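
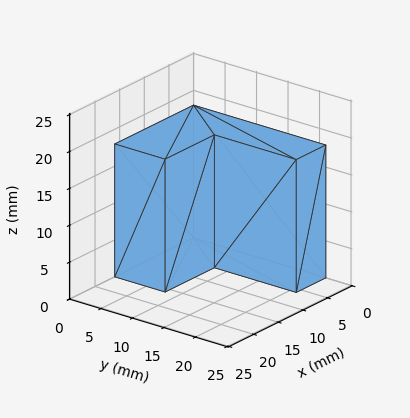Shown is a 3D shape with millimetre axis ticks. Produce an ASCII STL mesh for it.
Reading the render: the shape is an L-shaped prism: outer 16 × 21 mm, arm thicknesses ≈ 8 mm (horizontal) and 6 mm (vertical), extruded 18 mm in z (dimensions read to the nearest mm from the axis ticks). For the STL, each face is triangulated and given an outward normal.

solid part
  facet normal 0.0000 0.0000 -1.0000
    outer loop
      vertex 16.000 8.000 0.000
      vertex 16.000 0.000 0.000
      vertex 0.000 0.000 0.000
    endloop
  endfacet
  facet normal 0.0000 0.0000 -1.0000
    outer loop
      vertex 6.000 8.000 0.000
      vertex 16.000 8.000 0.000
      vertex 0.000 0.000 0.000
    endloop
  endfacet
  facet normal 0.0000 0.0000 -1.0000
    outer loop
      vertex 6.000 21.000 0.000
      vertex 6.000 8.000 0.000
      vertex 0.000 0.000 0.000
    endloop
  endfacet
  facet normal 0.0000 0.0000 -1.0000
    outer loop
      vertex 0.000 21.000 0.000
      vertex 6.000 21.000 0.000
      vertex 0.000 0.000 0.000
    endloop
  endfacet
  facet normal 0.0000 0.0000 1.0000
    outer loop
      vertex 0.000 0.000 18.000
      vertex 16.000 0.000 18.000
      vertex 16.000 8.000 18.000
    endloop
  endfacet
  facet normal 0.0000 0.0000 1.0000
    outer loop
      vertex 0.000 0.000 18.000
      vertex 16.000 8.000 18.000
      vertex 6.000 8.000 18.000
    endloop
  endfacet
  facet normal 0.0000 0.0000 1.0000
    outer loop
      vertex 0.000 0.000 18.000
      vertex 6.000 8.000 18.000
      vertex 6.000 21.000 18.000
    endloop
  endfacet
  facet normal 0.0000 0.0000 1.0000
    outer loop
      vertex 0.000 0.000 18.000
      vertex 6.000 21.000 18.000
      vertex 0.000 21.000 18.000
    endloop
  endfacet
  facet normal 0.0000 -1.0000 0.0000
    outer loop
      vertex 0.000 0.000 0.000
      vertex 16.000 0.000 0.000
      vertex 16.000 0.000 18.000
    endloop
  endfacet
  facet normal 0.0000 -1.0000 0.0000
    outer loop
      vertex 0.000 0.000 0.000
      vertex 16.000 0.000 18.000
      vertex 0.000 0.000 18.000
    endloop
  endfacet
  facet normal 1.0000 0.0000 0.0000
    outer loop
      vertex 16.000 0.000 0.000
      vertex 16.000 8.000 0.000
      vertex 16.000 8.000 18.000
    endloop
  endfacet
  facet normal 1.0000 0.0000 0.0000
    outer loop
      vertex 16.000 0.000 0.000
      vertex 16.000 8.000 18.000
      vertex 16.000 0.000 18.000
    endloop
  endfacet
  facet normal 0.0000 1.0000 0.0000
    outer loop
      vertex 16.000 8.000 0.000
      vertex 6.000 8.000 0.000
      vertex 6.000 8.000 18.000
    endloop
  endfacet
  facet normal 0.0000 1.0000 0.0000
    outer loop
      vertex 16.000 8.000 0.000
      vertex 6.000 8.000 18.000
      vertex 16.000 8.000 18.000
    endloop
  endfacet
  facet normal 1.0000 0.0000 0.0000
    outer loop
      vertex 6.000 8.000 0.000
      vertex 6.000 21.000 0.000
      vertex 6.000 21.000 18.000
    endloop
  endfacet
  facet normal 1.0000 0.0000 0.0000
    outer loop
      vertex 6.000 8.000 0.000
      vertex 6.000 21.000 18.000
      vertex 6.000 8.000 18.000
    endloop
  endfacet
  facet normal 0.0000 1.0000 0.0000
    outer loop
      vertex 6.000 21.000 0.000
      vertex 0.000 21.000 0.000
      vertex 0.000 21.000 18.000
    endloop
  endfacet
  facet normal 0.0000 1.0000 0.0000
    outer loop
      vertex 6.000 21.000 0.000
      vertex 0.000 21.000 18.000
      vertex 6.000 21.000 18.000
    endloop
  endfacet
  facet normal -1.0000 0.0000 0.0000
    outer loop
      vertex 0.000 21.000 0.000
      vertex 0.000 0.000 0.000
      vertex 0.000 0.000 18.000
    endloop
  endfacet
  facet normal -1.0000 0.0000 0.0000
    outer loop
      vertex 0.000 21.000 0.000
      vertex 0.000 0.000 18.000
      vertex 0.000 21.000 18.000
    endloop
  endfacet
endsolid part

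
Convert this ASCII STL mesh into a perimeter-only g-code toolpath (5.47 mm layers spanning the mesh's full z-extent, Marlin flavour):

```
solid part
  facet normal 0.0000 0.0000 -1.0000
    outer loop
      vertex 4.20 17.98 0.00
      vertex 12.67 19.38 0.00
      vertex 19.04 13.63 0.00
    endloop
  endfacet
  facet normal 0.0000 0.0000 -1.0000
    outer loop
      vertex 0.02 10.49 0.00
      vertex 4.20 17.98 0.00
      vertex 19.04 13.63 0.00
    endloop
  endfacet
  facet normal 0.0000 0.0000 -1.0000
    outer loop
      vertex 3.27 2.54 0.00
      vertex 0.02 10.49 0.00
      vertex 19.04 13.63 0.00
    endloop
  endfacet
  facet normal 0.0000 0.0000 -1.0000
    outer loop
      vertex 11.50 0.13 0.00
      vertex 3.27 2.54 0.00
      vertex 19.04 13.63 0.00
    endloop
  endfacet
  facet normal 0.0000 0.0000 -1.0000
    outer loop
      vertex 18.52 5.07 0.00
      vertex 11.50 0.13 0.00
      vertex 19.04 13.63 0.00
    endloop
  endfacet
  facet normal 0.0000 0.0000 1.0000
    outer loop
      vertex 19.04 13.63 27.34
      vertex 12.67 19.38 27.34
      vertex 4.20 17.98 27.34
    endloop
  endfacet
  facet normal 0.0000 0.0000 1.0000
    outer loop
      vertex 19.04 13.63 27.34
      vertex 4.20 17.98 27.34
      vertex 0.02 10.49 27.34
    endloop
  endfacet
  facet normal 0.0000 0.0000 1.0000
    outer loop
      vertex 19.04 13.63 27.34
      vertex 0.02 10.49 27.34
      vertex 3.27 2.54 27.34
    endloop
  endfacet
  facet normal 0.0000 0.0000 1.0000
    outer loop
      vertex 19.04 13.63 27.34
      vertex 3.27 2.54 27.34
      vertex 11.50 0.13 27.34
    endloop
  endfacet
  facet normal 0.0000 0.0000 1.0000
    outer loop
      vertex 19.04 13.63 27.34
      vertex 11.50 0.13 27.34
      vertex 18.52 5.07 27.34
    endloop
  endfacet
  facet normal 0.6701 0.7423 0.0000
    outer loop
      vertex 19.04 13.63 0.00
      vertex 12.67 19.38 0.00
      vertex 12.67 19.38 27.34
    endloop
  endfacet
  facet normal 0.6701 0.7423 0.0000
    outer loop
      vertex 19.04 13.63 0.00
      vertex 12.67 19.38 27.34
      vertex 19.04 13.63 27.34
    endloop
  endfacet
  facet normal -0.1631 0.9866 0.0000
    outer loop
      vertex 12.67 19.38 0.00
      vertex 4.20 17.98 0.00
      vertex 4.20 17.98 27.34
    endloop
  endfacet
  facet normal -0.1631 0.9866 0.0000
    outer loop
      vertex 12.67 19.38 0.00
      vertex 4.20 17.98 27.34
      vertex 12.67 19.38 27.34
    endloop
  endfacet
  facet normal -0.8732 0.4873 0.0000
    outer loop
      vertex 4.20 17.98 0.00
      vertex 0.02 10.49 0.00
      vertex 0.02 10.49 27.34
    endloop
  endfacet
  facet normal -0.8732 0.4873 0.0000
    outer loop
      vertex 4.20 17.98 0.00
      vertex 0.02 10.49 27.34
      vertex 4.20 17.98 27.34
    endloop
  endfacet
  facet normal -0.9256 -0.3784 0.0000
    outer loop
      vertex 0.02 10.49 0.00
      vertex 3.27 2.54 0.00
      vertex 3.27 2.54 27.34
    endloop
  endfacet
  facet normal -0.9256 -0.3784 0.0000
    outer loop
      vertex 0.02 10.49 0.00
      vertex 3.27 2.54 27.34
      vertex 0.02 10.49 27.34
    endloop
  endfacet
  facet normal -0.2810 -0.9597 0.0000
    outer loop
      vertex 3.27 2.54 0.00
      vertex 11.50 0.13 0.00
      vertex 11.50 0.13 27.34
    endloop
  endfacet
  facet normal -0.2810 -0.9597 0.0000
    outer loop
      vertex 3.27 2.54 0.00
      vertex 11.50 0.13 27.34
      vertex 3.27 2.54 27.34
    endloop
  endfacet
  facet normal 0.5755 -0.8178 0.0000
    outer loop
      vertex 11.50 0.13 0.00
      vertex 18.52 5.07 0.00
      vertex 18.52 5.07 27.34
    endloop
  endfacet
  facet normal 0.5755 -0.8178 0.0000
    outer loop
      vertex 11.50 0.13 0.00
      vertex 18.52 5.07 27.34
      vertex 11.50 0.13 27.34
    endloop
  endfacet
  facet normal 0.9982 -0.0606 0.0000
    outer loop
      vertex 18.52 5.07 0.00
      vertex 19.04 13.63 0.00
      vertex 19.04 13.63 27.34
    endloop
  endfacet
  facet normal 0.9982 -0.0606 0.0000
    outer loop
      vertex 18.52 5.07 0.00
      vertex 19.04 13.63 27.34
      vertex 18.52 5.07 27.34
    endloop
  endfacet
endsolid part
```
; perimeter-only toolpath
G21 ; units = mm
G90 ; absolute positioning
G28 ; home
; layer 1
G0 Z5.47
G0 X19.04 Y13.63
G1 X12.67 Y19.38
G1 X4.20 Y17.98
G1 X0.02 Y10.49
G1 X3.27 Y2.54
G1 X11.50 Y0.13
G1 X18.52 Y5.07
G1 X19.04 Y13.63
; layer 2
G0 Z10.94
G0 X19.04 Y13.63
G1 X12.67 Y19.38
G1 X4.20 Y17.98
G1 X0.02 Y10.49
G1 X3.27 Y2.54
G1 X11.50 Y0.13
G1 X18.52 Y5.07
G1 X19.04 Y13.63
; layer 3
G0 Z16.40
G0 X19.04 Y13.63
G1 X12.67 Y19.38
G1 X4.20 Y17.98
G1 X0.02 Y10.49
G1 X3.27 Y2.54
G1 X11.50 Y0.13
G1 X18.52 Y5.07
G1 X19.04 Y13.63
; layer 4
G0 Z21.87
G0 X19.04 Y13.63
G1 X12.67 Y19.38
G1 X4.20 Y17.98
G1 X0.02 Y10.49
G1 X3.27 Y2.54
G1 X11.50 Y0.13
G1 X18.52 Y5.07
G1 X19.04 Y13.63
; layer 5
G0 Z27.34
G0 X19.04 Y13.63
G1 X12.67 Y19.38
G1 X4.20 Y17.98
G1 X0.02 Y10.49
G1 X3.27 Y2.54
G1 X11.50 Y0.13
G1 X18.52 Y5.07
G1 X19.04 Y13.63
M2 ; end

The solid is a regular 7-sided prism (a cylinder approximated with 7 flat sides), circumscribed radius ≈ 9.89 mm, height ≈ 27.3 mm. Slicing at Δz = 5.47 mm — 5 equal slices spanning the solid's height, so layer i sits at z = i·h/5 — gives 5 non-empty perimeters. Each is a 7-segment closed polygon; G0 lifts to the layer z and rapids to the start vertex, then G1 traces the edges.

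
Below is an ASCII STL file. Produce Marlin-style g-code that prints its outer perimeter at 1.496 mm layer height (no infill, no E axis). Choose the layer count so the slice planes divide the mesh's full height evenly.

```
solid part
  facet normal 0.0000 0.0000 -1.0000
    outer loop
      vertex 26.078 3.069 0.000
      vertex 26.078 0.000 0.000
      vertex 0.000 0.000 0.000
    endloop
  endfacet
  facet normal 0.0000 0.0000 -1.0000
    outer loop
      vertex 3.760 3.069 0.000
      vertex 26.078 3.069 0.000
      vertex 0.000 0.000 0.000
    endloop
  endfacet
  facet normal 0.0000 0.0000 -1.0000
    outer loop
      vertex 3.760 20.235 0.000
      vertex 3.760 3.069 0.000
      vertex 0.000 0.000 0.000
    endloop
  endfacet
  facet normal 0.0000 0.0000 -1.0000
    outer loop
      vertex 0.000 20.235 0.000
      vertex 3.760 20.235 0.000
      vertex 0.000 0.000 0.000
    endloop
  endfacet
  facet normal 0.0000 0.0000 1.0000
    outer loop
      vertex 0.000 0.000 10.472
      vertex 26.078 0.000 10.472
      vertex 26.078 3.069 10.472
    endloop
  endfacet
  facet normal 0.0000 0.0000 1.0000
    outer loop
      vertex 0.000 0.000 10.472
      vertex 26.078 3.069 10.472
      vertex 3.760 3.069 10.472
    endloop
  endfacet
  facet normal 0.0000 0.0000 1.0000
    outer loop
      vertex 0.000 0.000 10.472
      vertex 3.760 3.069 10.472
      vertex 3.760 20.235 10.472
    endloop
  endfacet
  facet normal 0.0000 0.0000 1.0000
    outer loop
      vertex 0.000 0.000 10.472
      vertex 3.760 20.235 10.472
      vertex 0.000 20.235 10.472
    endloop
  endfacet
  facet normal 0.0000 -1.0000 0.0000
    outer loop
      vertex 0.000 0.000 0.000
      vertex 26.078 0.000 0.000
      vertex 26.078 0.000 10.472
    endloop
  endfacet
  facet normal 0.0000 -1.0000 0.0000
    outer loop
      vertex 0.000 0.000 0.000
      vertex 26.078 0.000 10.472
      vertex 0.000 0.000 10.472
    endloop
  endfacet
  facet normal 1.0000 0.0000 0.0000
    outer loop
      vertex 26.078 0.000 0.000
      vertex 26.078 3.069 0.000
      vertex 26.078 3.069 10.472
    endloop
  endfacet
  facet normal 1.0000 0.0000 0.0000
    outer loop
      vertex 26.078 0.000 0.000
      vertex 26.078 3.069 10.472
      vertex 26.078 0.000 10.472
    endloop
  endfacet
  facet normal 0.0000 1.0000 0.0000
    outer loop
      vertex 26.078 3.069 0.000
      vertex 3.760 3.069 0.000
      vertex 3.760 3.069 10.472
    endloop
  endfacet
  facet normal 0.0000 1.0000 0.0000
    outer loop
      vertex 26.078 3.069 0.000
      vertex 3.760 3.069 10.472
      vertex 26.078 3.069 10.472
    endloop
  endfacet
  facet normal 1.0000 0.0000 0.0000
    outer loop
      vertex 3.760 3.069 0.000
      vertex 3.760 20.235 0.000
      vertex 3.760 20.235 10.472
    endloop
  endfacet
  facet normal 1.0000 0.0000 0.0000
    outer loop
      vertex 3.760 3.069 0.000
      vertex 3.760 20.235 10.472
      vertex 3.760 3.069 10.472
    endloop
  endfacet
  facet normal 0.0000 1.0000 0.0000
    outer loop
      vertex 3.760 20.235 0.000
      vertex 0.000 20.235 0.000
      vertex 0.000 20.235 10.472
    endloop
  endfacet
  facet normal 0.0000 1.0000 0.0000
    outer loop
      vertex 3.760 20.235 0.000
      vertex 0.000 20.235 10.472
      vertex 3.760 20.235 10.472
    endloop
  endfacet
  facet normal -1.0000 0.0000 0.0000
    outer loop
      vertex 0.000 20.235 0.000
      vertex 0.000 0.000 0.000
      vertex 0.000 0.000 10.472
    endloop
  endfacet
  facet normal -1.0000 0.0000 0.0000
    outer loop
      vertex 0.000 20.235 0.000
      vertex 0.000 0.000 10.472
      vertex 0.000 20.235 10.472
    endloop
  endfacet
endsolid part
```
; perimeter-only toolpath
G21 ; units = mm
G90 ; absolute positioning
G28 ; home
; layer 1
G0 Z1.496
G0 X0.000 Y0.000
G1 X26.078 Y0.000
G1 X26.078 Y3.069
G1 X3.760 Y3.069
G1 X3.760 Y20.235
G1 X0.000 Y20.235
G1 X0.000 Y0.000
; layer 2
G0 Z2.992
G0 X0.000 Y0.000
G1 X26.078 Y0.000
G1 X26.078 Y3.069
G1 X3.760 Y3.069
G1 X3.760 Y20.235
G1 X0.000 Y20.235
G1 X0.000 Y0.000
; layer 3
G0 Z4.488
G0 X0.000 Y0.000
G1 X26.078 Y0.000
G1 X26.078 Y3.069
G1 X3.760 Y3.069
G1 X3.760 Y20.235
G1 X0.000 Y20.235
G1 X0.000 Y0.000
; layer 4
G0 Z5.984
G0 X0.000 Y0.000
G1 X26.078 Y0.000
G1 X26.078 Y3.069
G1 X3.760 Y3.069
G1 X3.760 Y20.235
G1 X0.000 Y20.235
G1 X0.000 Y0.000
; layer 5
G0 Z7.480
G0 X0.000 Y0.000
G1 X26.078 Y0.000
G1 X26.078 Y3.069
G1 X3.760 Y3.069
G1 X3.760 Y20.235
G1 X0.000 Y20.235
G1 X0.000 Y0.000
; layer 6
G0 Z8.976
G0 X0.000 Y0.000
G1 X26.078 Y0.000
G1 X26.078 Y3.069
G1 X3.760 Y3.069
G1 X3.760 Y20.235
G1 X0.000 Y20.235
G1 X0.000 Y0.000
; layer 7
G0 Z10.472
G0 X0.000 Y0.000
G1 X26.078 Y0.000
G1 X26.078 Y3.069
G1 X3.760 Y3.069
G1 X3.760 Y20.235
G1 X0.000 Y20.235
G1 X0.000 Y0.000
M2 ; end

The solid is an L-shaped prism: outer 26.1 × 20.2 mm, arm thicknesses ≈ 3.07 mm (horizontal) and 3.76 mm (vertical), extruded 10.5 mm in z. Slicing at Δz = 1.496 mm — 7 equal slices spanning the solid's height, so layer i sits at z = i·h/7 — gives 7 non-empty perimeters. Each is a 6-segment closed polygon; G0 lifts to the layer z and rapids to the start vertex, then G1 traces the edges.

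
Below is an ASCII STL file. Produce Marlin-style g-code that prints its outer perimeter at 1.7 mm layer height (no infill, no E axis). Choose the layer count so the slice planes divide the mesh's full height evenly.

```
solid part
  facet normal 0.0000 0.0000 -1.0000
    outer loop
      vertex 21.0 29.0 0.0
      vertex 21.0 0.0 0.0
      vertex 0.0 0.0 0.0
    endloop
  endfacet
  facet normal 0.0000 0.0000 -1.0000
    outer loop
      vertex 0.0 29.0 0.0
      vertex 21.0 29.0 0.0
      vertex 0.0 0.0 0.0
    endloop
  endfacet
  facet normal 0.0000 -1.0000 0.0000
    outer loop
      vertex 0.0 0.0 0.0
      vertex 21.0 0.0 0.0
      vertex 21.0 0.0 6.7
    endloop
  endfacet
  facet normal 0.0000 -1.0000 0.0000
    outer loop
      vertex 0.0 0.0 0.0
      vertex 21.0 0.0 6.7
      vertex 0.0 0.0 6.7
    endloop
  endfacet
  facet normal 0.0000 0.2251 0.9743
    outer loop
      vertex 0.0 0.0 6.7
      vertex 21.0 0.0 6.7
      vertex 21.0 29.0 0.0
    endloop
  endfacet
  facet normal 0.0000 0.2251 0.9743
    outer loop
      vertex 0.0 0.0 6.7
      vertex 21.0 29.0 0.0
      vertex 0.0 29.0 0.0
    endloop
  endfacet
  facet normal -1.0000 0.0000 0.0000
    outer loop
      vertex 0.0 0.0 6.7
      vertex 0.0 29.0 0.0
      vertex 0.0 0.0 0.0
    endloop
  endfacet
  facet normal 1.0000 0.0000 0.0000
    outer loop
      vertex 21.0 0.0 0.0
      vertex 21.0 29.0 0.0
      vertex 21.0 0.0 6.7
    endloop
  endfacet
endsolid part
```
; perimeter-only toolpath
G21 ; units = mm
G90 ; absolute positioning
G28 ; home
; layer 1
G0 Z1.7
G0 X0.0 Y0.0
G1 X21.0 Y0.0
G1 X21.0 Y21.8
G1 X0.0 Y21.8
G1 X0.0 Y0.0
; layer 2
G0 Z3.4
G0 X0.0 Y0.0
G1 X21.0 Y0.0
G1 X21.0 Y14.5
G1 X0.0 Y14.5
G1 X0.0 Y0.0
; layer 3
G0 Z5.0
G0 X0.0 Y0.0
G1 X21.0 Y0.0
G1 X21.0 Y7.2
G1 X0.0 Y7.2
G1 X0.0 Y0.0
M2 ; end

The solid is a wedge (ramp): 21 × 29 mm base, rising to 6.7 mm along the y=0 edge and sloping linearly to z=0 at y=29. Slicing at Δz = 1.7 mm — 4 equal slices spanning the solid's height, so layer i sits at z = i·h/4 — gives 3 non-empty perimeters. Each is a 4-segment closed polygon; G0 lifts to the layer z and rapids to the start vertex, then G1 traces the edges. The cross-section shrinks linearly with z (the slice at the apex is degenerate and omitted).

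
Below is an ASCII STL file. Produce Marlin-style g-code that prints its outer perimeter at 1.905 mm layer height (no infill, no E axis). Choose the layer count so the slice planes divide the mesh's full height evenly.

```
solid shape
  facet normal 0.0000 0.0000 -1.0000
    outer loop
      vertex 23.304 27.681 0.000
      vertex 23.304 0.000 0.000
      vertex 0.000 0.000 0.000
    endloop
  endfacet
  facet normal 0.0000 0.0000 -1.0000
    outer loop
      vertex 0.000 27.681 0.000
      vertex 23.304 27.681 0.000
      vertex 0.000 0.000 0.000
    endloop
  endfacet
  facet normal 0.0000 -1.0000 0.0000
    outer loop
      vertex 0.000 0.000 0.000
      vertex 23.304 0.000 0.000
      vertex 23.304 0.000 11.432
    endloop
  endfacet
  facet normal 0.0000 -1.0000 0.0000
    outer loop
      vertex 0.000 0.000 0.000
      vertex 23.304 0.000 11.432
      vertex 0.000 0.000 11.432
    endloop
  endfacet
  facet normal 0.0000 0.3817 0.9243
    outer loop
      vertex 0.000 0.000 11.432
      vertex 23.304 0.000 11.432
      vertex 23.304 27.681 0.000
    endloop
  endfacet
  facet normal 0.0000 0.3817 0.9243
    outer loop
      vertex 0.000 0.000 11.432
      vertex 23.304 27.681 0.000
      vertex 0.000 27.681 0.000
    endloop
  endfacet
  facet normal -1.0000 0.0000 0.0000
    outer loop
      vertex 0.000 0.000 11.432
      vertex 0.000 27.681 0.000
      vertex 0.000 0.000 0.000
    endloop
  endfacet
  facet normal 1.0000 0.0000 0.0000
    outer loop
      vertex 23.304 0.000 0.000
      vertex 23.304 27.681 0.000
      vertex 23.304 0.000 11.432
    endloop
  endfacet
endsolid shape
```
; perimeter-only toolpath
G21 ; units = mm
G90 ; absolute positioning
G28 ; home
; layer 1
G0 Z1.905
G0 X0.000 Y0.000
G1 X23.304 Y0.000
G1 X23.304 Y23.068
G1 X0.000 Y23.068
G1 X0.000 Y0.000
; layer 2
G0 Z3.811
G0 X0.000 Y0.000
G1 X23.304 Y0.000
G1 X23.304 Y18.454
G1 X0.000 Y18.454
G1 X0.000 Y0.000
; layer 3
G0 Z5.716
G0 X0.000 Y0.000
G1 X23.304 Y0.000
G1 X23.304 Y13.841
G1 X0.000 Y13.841
G1 X0.000 Y0.000
; layer 4
G0 Z7.621
G0 X0.000 Y0.000
G1 X23.304 Y0.000
G1 X23.304 Y9.227
G1 X0.000 Y9.227
G1 X0.000 Y0.000
; layer 5
G0 Z9.527
G0 X0.000 Y0.000
G1 X23.304 Y0.000
G1 X23.304 Y4.613
G1 X0.000 Y4.613
G1 X0.000 Y0.000
M2 ; end

The solid is a wedge (ramp): 23.3 × 27.7 mm base, rising to 11.4 mm along the y=0 edge and sloping linearly to z=0 at y=27.7. Slicing at Δz = 1.905 mm — 6 equal slices spanning the solid's height, so layer i sits at z = i·h/6 — gives 5 non-empty perimeters. Each is a 4-segment closed polygon; G0 lifts to the layer z and rapids to the start vertex, then G1 traces the edges. The cross-section shrinks linearly with z (the slice at the apex is degenerate and omitted).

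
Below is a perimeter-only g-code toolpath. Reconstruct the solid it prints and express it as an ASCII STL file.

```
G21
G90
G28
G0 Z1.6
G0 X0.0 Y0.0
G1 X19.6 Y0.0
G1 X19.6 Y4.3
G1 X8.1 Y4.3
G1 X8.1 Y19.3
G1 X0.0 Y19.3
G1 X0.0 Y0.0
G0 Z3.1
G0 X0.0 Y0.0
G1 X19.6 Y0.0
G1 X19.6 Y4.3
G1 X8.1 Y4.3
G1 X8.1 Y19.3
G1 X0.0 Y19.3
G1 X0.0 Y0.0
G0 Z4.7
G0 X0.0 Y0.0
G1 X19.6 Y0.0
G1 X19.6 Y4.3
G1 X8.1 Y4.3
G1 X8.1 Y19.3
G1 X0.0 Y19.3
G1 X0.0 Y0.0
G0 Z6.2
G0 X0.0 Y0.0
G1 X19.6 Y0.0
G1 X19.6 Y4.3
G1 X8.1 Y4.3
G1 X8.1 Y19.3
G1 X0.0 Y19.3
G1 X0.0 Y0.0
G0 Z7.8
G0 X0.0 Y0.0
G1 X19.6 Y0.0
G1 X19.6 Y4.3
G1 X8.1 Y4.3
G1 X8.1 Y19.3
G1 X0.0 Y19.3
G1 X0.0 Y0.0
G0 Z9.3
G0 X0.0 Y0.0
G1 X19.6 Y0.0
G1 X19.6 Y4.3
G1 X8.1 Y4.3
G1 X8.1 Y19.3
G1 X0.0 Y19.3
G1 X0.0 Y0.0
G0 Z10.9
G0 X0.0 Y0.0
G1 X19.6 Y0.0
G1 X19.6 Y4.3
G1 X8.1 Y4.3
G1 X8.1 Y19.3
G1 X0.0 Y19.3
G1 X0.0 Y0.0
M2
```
solid part
  facet normal 0.0000 0.0000 -1.0000
    outer loop
      vertex 19.6 4.3 0.0
      vertex 19.6 0.0 0.0
      vertex 0.0 0.0 0.0
    endloop
  endfacet
  facet normal 0.0000 0.0000 -1.0000
    outer loop
      vertex 8.1 4.3 0.0
      vertex 19.6 4.3 0.0
      vertex 0.0 0.0 0.0
    endloop
  endfacet
  facet normal 0.0000 0.0000 -1.0000
    outer loop
      vertex 8.1 19.3 0.0
      vertex 8.1 4.3 0.0
      vertex 0.0 0.0 0.0
    endloop
  endfacet
  facet normal 0.0000 0.0000 -1.0000
    outer loop
      vertex 0.0 19.3 0.0
      vertex 8.1 19.3 0.0
      vertex 0.0 0.0 0.0
    endloop
  endfacet
  facet normal 0.0000 0.0000 1.0000
    outer loop
      vertex 0.0 0.0 10.9
      vertex 19.6 0.0 10.9
      vertex 19.6 4.3 10.9
    endloop
  endfacet
  facet normal 0.0000 0.0000 1.0000
    outer loop
      vertex 0.0 0.0 10.9
      vertex 19.6 4.3 10.9
      vertex 8.1 4.3 10.9
    endloop
  endfacet
  facet normal 0.0000 0.0000 1.0000
    outer loop
      vertex 0.0 0.0 10.9
      vertex 8.1 4.3 10.9
      vertex 8.1 19.3 10.9
    endloop
  endfacet
  facet normal 0.0000 0.0000 1.0000
    outer loop
      vertex 0.0 0.0 10.9
      vertex 8.1 19.3 10.9
      vertex 0.0 19.3 10.9
    endloop
  endfacet
  facet normal 0.0000 -1.0000 0.0000
    outer loop
      vertex 0.0 0.0 0.0
      vertex 19.6 0.0 0.0
      vertex 19.6 0.0 10.9
    endloop
  endfacet
  facet normal 0.0000 -1.0000 0.0000
    outer loop
      vertex 0.0 0.0 0.0
      vertex 19.6 0.0 10.9
      vertex 0.0 0.0 10.9
    endloop
  endfacet
  facet normal 1.0000 0.0000 0.0000
    outer loop
      vertex 19.6 0.0 0.0
      vertex 19.6 4.3 0.0
      vertex 19.6 4.3 10.9
    endloop
  endfacet
  facet normal 1.0000 0.0000 0.0000
    outer loop
      vertex 19.6 0.0 0.0
      vertex 19.6 4.3 10.9
      vertex 19.6 0.0 10.9
    endloop
  endfacet
  facet normal 0.0000 1.0000 0.0000
    outer loop
      vertex 19.6 4.3 0.0
      vertex 8.1 4.3 0.0
      vertex 8.1 4.3 10.9
    endloop
  endfacet
  facet normal 0.0000 1.0000 0.0000
    outer loop
      vertex 19.6 4.3 0.0
      vertex 8.1 4.3 10.9
      vertex 19.6 4.3 10.9
    endloop
  endfacet
  facet normal 1.0000 0.0000 0.0000
    outer loop
      vertex 8.1 4.3 0.0
      vertex 8.1 19.3 0.0
      vertex 8.1 19.3 10.9
    endloop
  endfacet
  facet normal 1.0000 0.0000 0.0000
    outer loop
      vertex 8.1 4.3 0.0
      vertex 8.1 19.3 10.9
      vertex 8.1 4.3 10.9
    endloop
  endfacet
  facet normal 0.0000 1.0000 0.0000
    outer loop
      vertex 8.1 19.3 0.0
      vertex 0.0 19.3 0.0
      vertex 0.0 19.3 10.9
    endloop
  endfacet
  facet normal 0.0000 1.0000 0.0000
    outer loop
      vertex 8.1 19.3 0.0
      vertex 0.0 19.3 10.9
      vertex 8.1 19.3 10.9
    endloop
  endfacet
  facet normal -1.0000 0.0000 0.0000
    outer loop
      vertex 0.0 19.3 0.0
      vertex 0.0 0.0 0.0
      vertex 0.0 0.0 10.9
    endloop
  endfacet
  facet normal -1.0000 0.0000 0.0000
    outer loop
      vertex 0.0 19.3 0.0
      vertex 0.0 0.0 10.9
      vertex 0.0 19.3 10.9
    endloop
  endfacet
endsolid part

The G0 Z moves step by Δz≈1.6 mm. Every layer's G1 loop is the same polygon, so the solid is a straight extrusion of it from z=0 to z≈10.9. Closing with flat bottom and top caps and triangulating gives 20 facets — an L-shaped prism: outer 19.6 × 19.3 mm, arm thicknesses ≈ 4.3 mm (horizontal) and 8.1 mm (vertical), extruded 10.9 mm in z.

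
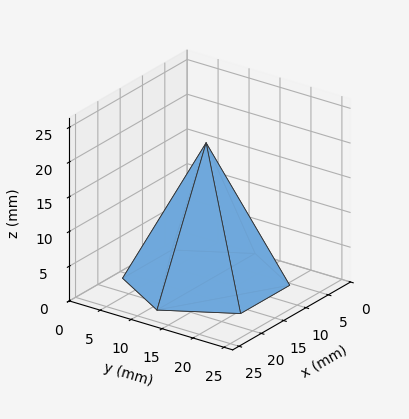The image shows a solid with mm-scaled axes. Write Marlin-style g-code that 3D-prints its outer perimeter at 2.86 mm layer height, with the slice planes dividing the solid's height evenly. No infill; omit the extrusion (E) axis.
Reading the render: the shape is a regular 6-sided pyramid, base circumscribed radius ≈ 11 mm, apex at z ≈ 20 mm (dimensions read to the nearest mm from the axis ticks). For the g-code, the solid's height is divided into equal slices at the stated Δz and each level perimeter traced with G1 moves after a G0 lift.

; perimeter-only toolpath
G21 ; units = mm
G90 ; absolute positioning
G28 ; home
; layer 1
G0 Z2.86
G0 X20.43 Y11.00
G1 X15.71 Y19.17
G1 X6.29 Y19.17
G1 X1.57 Y11.00
G1 X6.29 Y2.83
G1 X15.71 Y2.83
G1 X20.43 Y11.00
; layer 2
G0 Z5.71
G0 X18.86 Y11.00
G1 X14.93 Y17.81
G1 X7.07 Y17.81
G1 X3.14 Y11.00
G1 X7.07 Y4.19
G1 X14.93 Y4.19
G1 X18.86 Y11.00
; layer 3
G0 Z8.57
G0 X17.29 Y11.00
G1 X14.14 Y16.45
G1 X7.86 Y16.45
G1 X4.71 Y11.00
G1 X7.86 Y5.55
G1 X14.14 Y5.55
G1 X17.29 Y11.00
; layer 4
G0 Z11.43
G0 X15.71 Y11.00
G1 X13.36 Y15.08
G1 X8.64 Y15.08
G1 X6.29 Y11.00
G1 X8.64 Y6.92
G1 X13.36 Y6.92
G1 X15.71 Y11.00
; layer 5
G0 Z14.29
G0 X14.14 Y11.00
G1 X12.57 Y13.72
G1 X9.43 Y13.72
G1 X7.86 Y11.00
G1 X9.43 Y8.28
G1 X12.57 Y8.28
G1 X14.14 Y11.00
; layer 6
G0 Z17.14
G0 X12.57 Y11.00
G1 X11.79 Y12.36
G1 X10.21 Y12.36
G1 X9.43 Y11.00
G1 X10.21 Y9.64
G1 X11.79 Y9.64
G1 X12.57 Y11.00
M2 ; end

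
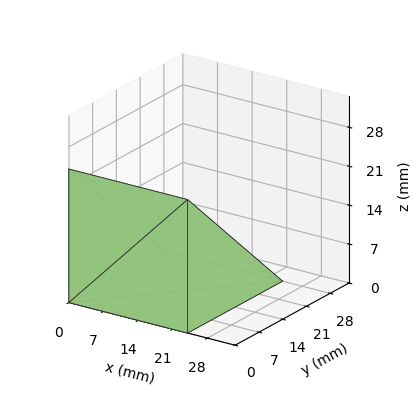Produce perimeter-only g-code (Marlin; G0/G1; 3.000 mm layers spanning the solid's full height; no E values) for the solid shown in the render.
Reading the render: the shape is a wedge (ramp): 24 × 28 mm base, rising to 24 mm along the y=0 edge and sloping linearly to z=0 at y=28 (dimensions read to the nearest mm from the axis ticks). For the g-code, the solid's height is divided into equal slices at the stated Δz and each level perimeter traced with G1 moves after a G0 lift.

; perimeter-only toolpath
G21 ; units = mm
G90 ; absolute positioning
G28 ; home
; layer 1
G0 Z3.000
G0 X0.000 Y0.000
G1 X24.000 Y0.000
G1 X24.000 Y24.500
G1 X0.000 Y24.500
G1 X0.000 Y0.000
; layer 2
G0 Z6.000
G0 X0.000 Y0.000
G1 X24.000 Y0.000
G1 X24.000 Y21.000
G1 X0.000 Y21.000
G1 X0.000 Y0.000
; layer 3
G0 Z9.000
G0 X0.000 Y0.000
G1 X24.000 Y0.000
G1 X24.000 Y17.500
G1 X0.000 Y17.500
G1 X0.000 Y0.000
; layer 4
G0 Z12.000
G0 X0.000 Y0.000
G1 X24.000 Y0.000
G1 X24.000 Y14.000
G1 X0.000 Y14.000
G1 X0.000 Y0.000
; layer 5
G0 Z15.000
G0 X0.000 Y0.000
G1 X24.000 Y0.000
G1 X24.000 Y10.500
G1 X0.000 Y10.500
G1 X0.000 Y0.000
; layer 6
G0 Z18.000
G0 X0.000 Y0.000
G1 X24.000 Y0.000
G1 X24.000 Y7.000
G1 X0.000 Y7.000
G1 X0.000 Y0.000
; layer 7
G0 Z21.000
G0 X0.000 Y0.000
G1 X24.000 Y0.000
G1 X24.000 Y3.500
G1 X0.000 Y3.500
G1 X0.000 Y0.000
M2 ; end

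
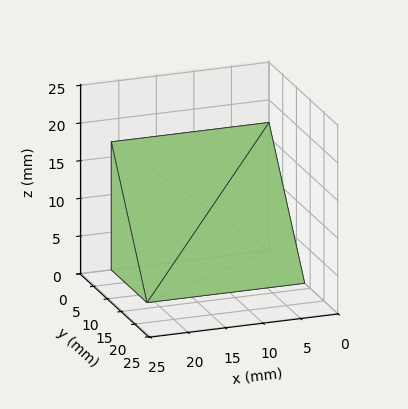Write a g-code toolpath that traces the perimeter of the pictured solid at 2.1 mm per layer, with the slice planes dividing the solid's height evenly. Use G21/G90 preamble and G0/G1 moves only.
Reading the render: the shape is a wedge (ramp): 21 × 13 mm base, rising to 17 mm along the y=0 edge and sloping linearly to z=0 at y=13 (dimensions read to the nearest mm from the axis ticks). For the g-code, the solid's height is divided into equal slices at the stated Δz and each level perimeter traced with G1 moves after a G0 lift.

; perimeter-only toolpath
G21 ; units = mm
G90 ; absolute positioning
G28 ; home
; layer 1
G0 Z2.1
G0 X0.0 Y0.0
G1 X21.0 Y0.0
G1 X21.0 Y11.4
G1 X0.0 Y11.4
G1 X0.0 Y0.0
; layer 2
G0 Z4.2
G0 X0.0 Y0.0
G1 X21.0 Y0.0
G1 X21.0 Y9.8
G1 X0.0 Y9.8
G1 X0.0 Y0.0
; layer 3
G0 Z6.4
G0 X0.0 Y0.0
G1 X21.0 Y0.0
G1 X21.0 Y8.1
G1 X0.0 Y8.1
G1 X0.0 Y0.0
; layer 4
G0 Z8.5
G0 X0.0 Y0.0
G1 X21.0 Y0.0
G1 X21.0 Y6.5
G1 X0.0 Y6.5
G1 X0.0 Y0.0
; layer 5
G0 Z10.6
G0 X0.0 Y0.0
G1 X21.0 Y0.0
G1 X21.0 Y4.9
G1 X0.0 Y4.9
G1 X0.0 Y0.0
; layer 6
G0 Z12.8
G0 X0.0 Y0.0
G1 X21.0 Y0.0
G1 X21.0 Y3.2
G1 X0.0 Y3.2
G1 X0.0 Y0.0
; layer 7
G0 Z14.9
G0 X0.0 Y0.0
G1 X21.0 Y0.0
G1 X21.0 Y1.6
G1 X0.0 Y1.6
G1 X0.0 Y0.0
M2 ; end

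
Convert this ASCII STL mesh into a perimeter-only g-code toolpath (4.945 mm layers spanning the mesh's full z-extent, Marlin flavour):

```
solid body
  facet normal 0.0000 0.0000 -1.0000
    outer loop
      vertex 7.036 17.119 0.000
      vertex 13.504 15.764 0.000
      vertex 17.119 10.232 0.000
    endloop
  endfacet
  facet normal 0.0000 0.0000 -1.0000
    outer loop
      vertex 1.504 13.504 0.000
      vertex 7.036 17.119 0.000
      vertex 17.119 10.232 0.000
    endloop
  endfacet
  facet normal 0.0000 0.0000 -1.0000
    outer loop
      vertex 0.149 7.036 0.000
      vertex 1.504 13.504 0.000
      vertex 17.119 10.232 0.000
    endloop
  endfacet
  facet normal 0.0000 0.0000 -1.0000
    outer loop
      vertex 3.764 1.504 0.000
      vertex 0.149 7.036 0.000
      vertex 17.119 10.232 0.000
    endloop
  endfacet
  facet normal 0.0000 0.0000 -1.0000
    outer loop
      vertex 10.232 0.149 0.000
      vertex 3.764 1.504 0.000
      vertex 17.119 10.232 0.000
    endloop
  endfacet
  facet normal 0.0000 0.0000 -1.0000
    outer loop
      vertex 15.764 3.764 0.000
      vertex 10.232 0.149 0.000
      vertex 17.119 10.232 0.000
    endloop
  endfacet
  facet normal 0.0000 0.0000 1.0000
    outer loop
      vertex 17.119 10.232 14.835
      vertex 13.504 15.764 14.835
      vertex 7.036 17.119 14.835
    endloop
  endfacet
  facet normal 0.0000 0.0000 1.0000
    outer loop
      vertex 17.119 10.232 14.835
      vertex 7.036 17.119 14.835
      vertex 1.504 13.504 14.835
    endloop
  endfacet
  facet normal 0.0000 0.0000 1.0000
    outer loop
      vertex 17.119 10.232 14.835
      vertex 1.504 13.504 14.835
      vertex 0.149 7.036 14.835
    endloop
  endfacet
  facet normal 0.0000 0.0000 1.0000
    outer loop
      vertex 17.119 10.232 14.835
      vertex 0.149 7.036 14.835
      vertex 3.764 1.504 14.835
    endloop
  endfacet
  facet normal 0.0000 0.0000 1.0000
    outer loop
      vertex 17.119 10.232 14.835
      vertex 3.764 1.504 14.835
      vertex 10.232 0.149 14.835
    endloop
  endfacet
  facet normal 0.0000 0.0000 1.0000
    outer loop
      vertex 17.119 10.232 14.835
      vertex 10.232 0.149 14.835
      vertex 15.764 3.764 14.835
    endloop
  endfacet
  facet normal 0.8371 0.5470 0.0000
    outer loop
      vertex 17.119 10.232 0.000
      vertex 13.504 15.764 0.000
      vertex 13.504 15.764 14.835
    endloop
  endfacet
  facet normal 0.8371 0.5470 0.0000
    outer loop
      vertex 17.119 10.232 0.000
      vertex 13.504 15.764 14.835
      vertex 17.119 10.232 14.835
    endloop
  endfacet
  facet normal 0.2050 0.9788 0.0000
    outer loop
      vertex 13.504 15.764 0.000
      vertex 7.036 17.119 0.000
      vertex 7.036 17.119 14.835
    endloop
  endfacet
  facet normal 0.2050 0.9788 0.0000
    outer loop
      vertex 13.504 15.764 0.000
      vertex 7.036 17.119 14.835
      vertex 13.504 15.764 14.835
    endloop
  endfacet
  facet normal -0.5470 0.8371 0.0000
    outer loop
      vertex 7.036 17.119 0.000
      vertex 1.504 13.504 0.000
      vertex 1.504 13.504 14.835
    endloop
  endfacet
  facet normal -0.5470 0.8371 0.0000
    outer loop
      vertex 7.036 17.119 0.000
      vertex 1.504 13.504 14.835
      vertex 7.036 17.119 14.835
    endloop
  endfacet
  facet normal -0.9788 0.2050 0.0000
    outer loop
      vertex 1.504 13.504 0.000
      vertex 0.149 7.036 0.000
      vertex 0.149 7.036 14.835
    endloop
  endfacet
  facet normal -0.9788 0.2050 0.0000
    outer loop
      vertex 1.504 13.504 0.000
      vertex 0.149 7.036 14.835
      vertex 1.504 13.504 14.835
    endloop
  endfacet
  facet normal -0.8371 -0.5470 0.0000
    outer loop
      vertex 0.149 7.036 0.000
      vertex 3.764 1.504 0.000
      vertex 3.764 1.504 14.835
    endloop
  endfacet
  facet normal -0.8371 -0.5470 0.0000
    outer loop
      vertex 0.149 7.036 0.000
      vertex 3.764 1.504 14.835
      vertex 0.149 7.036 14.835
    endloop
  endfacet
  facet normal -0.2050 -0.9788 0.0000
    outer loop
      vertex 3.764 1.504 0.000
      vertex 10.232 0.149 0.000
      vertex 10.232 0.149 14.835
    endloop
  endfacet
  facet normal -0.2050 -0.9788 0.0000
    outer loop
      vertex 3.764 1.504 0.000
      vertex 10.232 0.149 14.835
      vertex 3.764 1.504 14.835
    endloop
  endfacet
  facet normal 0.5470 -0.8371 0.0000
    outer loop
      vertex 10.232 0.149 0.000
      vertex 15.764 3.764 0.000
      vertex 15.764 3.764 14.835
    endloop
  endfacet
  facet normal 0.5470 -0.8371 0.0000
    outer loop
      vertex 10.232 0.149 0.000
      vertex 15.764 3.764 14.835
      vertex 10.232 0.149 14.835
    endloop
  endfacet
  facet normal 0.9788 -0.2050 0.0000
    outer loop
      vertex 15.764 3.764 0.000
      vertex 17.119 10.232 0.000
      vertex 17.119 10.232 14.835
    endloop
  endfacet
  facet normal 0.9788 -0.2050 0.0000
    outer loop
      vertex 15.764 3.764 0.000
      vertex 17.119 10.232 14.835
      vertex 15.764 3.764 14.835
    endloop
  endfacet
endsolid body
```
; perimeter-only toolpath
G21 ; units = mm
G90 ; absolute positioning
G28 ; home
; layer 1
G0 Z4.945
G0 X17.119 Y10.232
G1 X13.504 Y15.764
G1 X7.036 Y17.119
G1 X1.504 Y13.504
G1 X0.149 Y7.036
G1 X3.764 Y1.504
G1 X10.232 Y0.149
G1 X15.764 Y3.764
G1 X17.119 Y10.232
; layer 2
G0 Z9.890
G0 X17.119 Y10.232
G1 X13.504 Y15.764
G1 X7.036 Y17.119
G1 X1.504 Y13.504
G1 X0.149 Y7.036
G1 X3.764 Y1.504
G1 X10.232 Y0.149
G1 X15.764 Y3.764
G1 X17.119 Y10.232
; layer 3
G0 Z14.835
G0 X17.119 Y10.232
G1 X13.504 Y15.764
G1 X7.036 Y17.119
G1 X1.504 Y13.504
G1 X0.149 Y7.036
G1 X3.764 Y1.504
G1 X10.232 Y0.149
G1 X15.764 Y3.764
G1 X17.119 Y10.232
M2 ; end

The solid is a regular 8-sided prism (a cylinder approximated with 8 flat sides), circumscribed radius ≈ 8.63 mm, height ≈ 14.8 mm. Slicing at Δz = 4.945 mm — 3 equal slices spanning the solid's height, so layer i sits at z = i·h/3 — gives 3 non-empty perimeters. Each is a 8-segment closed polygon; G0 lifts to the layer z and rapids to the start vertex, then G1 traces the edges.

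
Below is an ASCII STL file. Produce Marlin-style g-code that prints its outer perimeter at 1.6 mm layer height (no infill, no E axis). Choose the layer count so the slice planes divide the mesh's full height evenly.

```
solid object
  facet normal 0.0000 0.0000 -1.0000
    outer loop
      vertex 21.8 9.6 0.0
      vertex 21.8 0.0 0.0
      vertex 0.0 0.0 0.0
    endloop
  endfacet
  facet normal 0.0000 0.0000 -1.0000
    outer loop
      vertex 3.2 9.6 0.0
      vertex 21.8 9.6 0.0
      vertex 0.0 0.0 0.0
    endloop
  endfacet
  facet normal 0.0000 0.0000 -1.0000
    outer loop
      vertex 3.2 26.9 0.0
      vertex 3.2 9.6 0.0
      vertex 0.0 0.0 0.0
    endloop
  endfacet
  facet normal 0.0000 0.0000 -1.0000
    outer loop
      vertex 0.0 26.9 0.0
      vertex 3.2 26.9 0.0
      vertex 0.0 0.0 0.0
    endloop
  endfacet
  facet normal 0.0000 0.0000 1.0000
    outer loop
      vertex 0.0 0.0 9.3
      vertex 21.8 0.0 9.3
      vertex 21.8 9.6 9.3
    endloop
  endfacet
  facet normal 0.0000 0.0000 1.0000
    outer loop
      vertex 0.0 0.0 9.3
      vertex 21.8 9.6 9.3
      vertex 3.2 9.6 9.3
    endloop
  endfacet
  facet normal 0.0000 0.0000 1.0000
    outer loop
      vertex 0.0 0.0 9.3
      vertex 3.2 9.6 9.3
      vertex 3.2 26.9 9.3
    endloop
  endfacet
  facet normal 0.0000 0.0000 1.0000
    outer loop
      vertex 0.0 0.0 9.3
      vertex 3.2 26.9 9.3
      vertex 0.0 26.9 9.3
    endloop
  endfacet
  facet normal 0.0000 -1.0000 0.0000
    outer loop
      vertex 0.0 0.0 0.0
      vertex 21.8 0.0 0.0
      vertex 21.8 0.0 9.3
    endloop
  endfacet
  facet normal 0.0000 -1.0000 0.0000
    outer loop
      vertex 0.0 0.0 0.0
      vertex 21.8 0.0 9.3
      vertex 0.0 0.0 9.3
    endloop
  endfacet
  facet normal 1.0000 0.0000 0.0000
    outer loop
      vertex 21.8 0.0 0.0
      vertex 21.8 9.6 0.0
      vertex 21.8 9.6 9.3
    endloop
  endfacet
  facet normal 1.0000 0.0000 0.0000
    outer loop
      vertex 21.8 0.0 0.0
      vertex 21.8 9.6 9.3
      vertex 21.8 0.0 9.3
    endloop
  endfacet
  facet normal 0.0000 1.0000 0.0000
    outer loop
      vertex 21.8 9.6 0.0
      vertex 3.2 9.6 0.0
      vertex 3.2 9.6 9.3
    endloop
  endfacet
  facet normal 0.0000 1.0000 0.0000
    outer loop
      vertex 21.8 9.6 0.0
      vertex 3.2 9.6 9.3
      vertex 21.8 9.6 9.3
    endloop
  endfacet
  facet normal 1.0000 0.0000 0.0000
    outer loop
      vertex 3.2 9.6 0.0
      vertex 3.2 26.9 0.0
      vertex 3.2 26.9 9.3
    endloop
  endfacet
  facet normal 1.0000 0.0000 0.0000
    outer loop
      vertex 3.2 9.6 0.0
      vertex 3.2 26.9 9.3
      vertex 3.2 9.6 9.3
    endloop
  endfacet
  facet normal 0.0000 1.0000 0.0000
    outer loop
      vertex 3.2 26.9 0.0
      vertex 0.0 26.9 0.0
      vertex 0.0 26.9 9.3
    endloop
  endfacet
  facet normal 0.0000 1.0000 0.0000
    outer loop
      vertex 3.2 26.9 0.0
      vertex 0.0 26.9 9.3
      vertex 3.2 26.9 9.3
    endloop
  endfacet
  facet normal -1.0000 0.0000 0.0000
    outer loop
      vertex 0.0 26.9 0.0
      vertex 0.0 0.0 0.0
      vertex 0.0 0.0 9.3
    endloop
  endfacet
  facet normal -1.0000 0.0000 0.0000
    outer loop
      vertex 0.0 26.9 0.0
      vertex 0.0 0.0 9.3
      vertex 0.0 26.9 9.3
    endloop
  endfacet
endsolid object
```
; perimeter-only toolpath
G21 ; units = mm
G90 ; absolute positioning
G28 ; home
; layer 1
G0 Z1.6
G0 X0.0 Y0.0
G1 X21.8 Y0.0
G1 X21.8 Y9.6
G1 X3.2 Y9.6
G1 X3.2 Y26.9
G1 X0.0 Y26.9
G1 X0.0 Y0.0
; layer 2
G0 Z3.1
G0 X0.0 Y0.0
G1 X21.8 Y0.0
G1 X21.8 Y9.6
G1 X3.2 Y9.6
G1 X3.2 Y26.9
G1 X0.0 Y26.9
G1 X0.0 Y0.0
; layer 3
G0 Z4.7
G0 X0.0 Y0.0
G1 X21.8 Y0.0
G1 X21.8 Y9.6
G1 X3.2 Y9.6
G1 X3.2 Y26.9
G1 X0.0 Y26.9
G1 X0.0 Y0.0
; layer 4
G0 Z6.2
G0 X0.0 Y0.0
G1 X21.8 Y0.0
G1 X21.8 Y9.6
G1 X3.2 Y9.6
G1 X3.2 Y26.9
G1 X0.0 Y26.9
G1 X0.0 Y0.0
; layer 5
G0 Z7.8
G0 X0.0 Y0.0
G1 X21.8 Y0.0
G1 X21.8 Y9.6
G1 X3.2 Y9.6
G1 X3.2 Y26.9
G1 X0.0 Y26.9
G1 X0.0 Y0.0
; layer 6
G0 Z9.3
G0 X0.0 Y0.0
G1 X21.8 Y0.0
G1 X21.8 Y9.6
G1 X3.2 Y9.6
G1 X3.2 Y26.9
G1 X0.0 Y26.9
G1 X0.0 Y0.0
M2 ; end

The solid is an L-shaped prism: outer 21.8 × 26.9 mm, arm thicknesses ≈ 9.6 mm (horizontal) and 3.2 mm (vertical), extruded 9.3 mm in z. Slicing at Δz = 1.6 mm — 6 equal slices spanning the solid's height, so layer i sits at z = i·h/6 — gives 6 non-empty perimeters. Each is a 6-segment closed polygon; G0 lifts to the layer z and rapids to the start vertex, then G1 traces the edges.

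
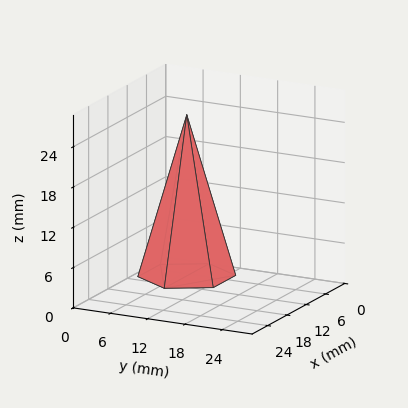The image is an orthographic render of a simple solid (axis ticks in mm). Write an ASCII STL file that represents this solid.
Reading the render: the shape is a regular 6-sided pyramid, base circumscribed radius ≈ 7 mm, apex at z ≈ 24 mm (dimensions read to the nearest mm from the axis ticks). For the STL, each face is triangulated and given an outward normal.

solid part
  facet normal 0.0000 0.0000 -1.0000
    outer loop
      vertex 3.500 13.062 0.000
      vertex 10.500 13.062 0.000
      vertex 14.000 7.000 0.000
    endloop
  endfacet
  facet normal 0.0000 0.0000 -1.0000
    outer loop
      vertex 0.000 7.000 0.000
      vertex 3.500 13.062 0.000
      vertex 14.000 7.000 0.000
    endloop
  endfacet
  facet normal 0.0000 0.0000 -1.0000
    outer loop
      vertex 3.500 0.938 0.000
      vertex 0.000 7.000 0.000
      vertex 14.000 7.000 0.000
    endloop
  endfacet
  facet normal 0.0000 0.0000 -1.0000
    outer loop
      vertex 10.500 0.938 0.000
      vertex 3.500 0.938 0.000
      vertex 14.000 7.000 0.000
    endloop
  endfacet
  facet normal 0.8396 0.4848 0.2449
    outer loop
      vertex 14.000 7.000 0.000
      vertex 10.500 13.062 0.000
      vertex 7.000 7.000 24.000
    endloop
  endfacet
  facet normal 0.0000 0.9696 0.2449
    outer loop
      vertex 10.500 13.062 0.000
      vertex 3.500 13.062 0.000
      vertex 7.000 7.000 24.000
    endloop
  endfacet
  facet normal -0.8396 0.4848 0.2449
    outer loop
      vertex 3.500 13.062 0.000
      vertex 0.000 7.000 0.000
      vertex 7.000 7.000 24.000
    endloop
  endfacet
  facet normal -0.8396 -0.4848 0.2449
    outer loop
      vertex 0.000 7.000 0.000
      vertex 3.500 0.938 0.000
      vertex 7.000 7.000 24.000
    endloop
  endfacet
  facet normal 0.0000 -0.9696 0.2449
    outer loop
      vertex 3.500 0.938 0.000
      vertex 10.500 0.938 0.000
      vertex 7.000 7.000 24.000
    endloop
  endfacet
  facet normal 0.8396 -0.4848 0.2449
    outer loop
      vertex 10.500 0.938 0.000
      vertex 14.000 7.000 0.000
      vertex 7.000 7.000 24.000
    endloop
  endfacet
endsolid part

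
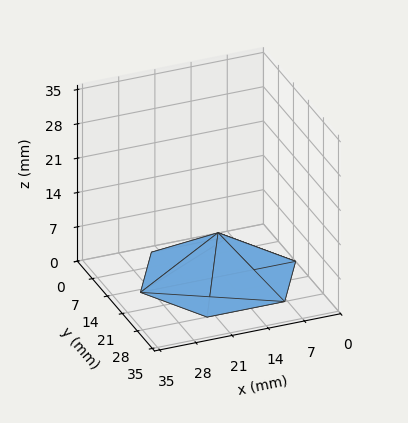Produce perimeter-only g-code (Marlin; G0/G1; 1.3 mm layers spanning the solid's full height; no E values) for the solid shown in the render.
Reading the render: the shape is a regular 6-sided pyramid, base circumscribed radius ≈ 15 mm, apex at z ≈ 9 mm (dimensions read to the nearest mm from the axis ticks). For the g-code, the solid's height is divided into equal slices at the stated Δz and each level perimeter traced with G1 moves after a G0 lift.

; perimeter-only toolpath
G21 ; units = mm
G90 ; absolute positioning
G28 ; home
; layer 1
G0 Z1.3
G0 X27.9 Y15.0
G1 X21.4 Y26.1
G1 X8.6 Y26.1
G1 X2.1 Y15.0
G1 X8.6 Y3.9
G1 X21.4 Y3.9
G1 X27.9 Y15.0
; layer 2
G0 Z2.6
G0 X25.7 Y15.0
G1 X20.4 Y24.3
G1 X9.6 Y24.3
G1 X4.3 Y15.0
G1 X9.6 Y5.7
G1 X20.4 Y5.7
G1 X25.7 Y15.0
; layer 3
G0 Z3.9
G0 X23.6 Y15.0
G1 X19.3 Y22.4
G1 X10.7 Y22.4
G1 X6.4 Y15.0
G1 X10.7 Y7.6
G1 X19.3 Y7.6
G1 X23.6 Y15.0
; layer 4
G0 Z5.1
G0 X21.4 Y15.0
G1 X18.2 Y20.6
G1 X11.8 Y20.6
G1 X8.6 Y15.0
G1 X11.8 Y9.4
G1 X18.2 Y9.4
G1 X21.4 Y15.0
; layer 5
G0 Z6.4
G0 X19.3 Y15.0
G1 X17.1 Y18.7
G1 X12.9 Y18.7
G1 X10.7 Y15.0
G1 X12.9 Y11.3
G1 X17.1 Y11.3
G1 X19.3 Y15.0
; layer 6
G0 Z7.7
G0 X17.1 Y15.0
G1 X16.1 Y16.9
G1 X13.9 Y16.9
G1 X12.9 Y15.0
G1 X13.9 Y13.1
G1 X16.1 Y13.1
G1 X17.1 Y15.0
M2 ; end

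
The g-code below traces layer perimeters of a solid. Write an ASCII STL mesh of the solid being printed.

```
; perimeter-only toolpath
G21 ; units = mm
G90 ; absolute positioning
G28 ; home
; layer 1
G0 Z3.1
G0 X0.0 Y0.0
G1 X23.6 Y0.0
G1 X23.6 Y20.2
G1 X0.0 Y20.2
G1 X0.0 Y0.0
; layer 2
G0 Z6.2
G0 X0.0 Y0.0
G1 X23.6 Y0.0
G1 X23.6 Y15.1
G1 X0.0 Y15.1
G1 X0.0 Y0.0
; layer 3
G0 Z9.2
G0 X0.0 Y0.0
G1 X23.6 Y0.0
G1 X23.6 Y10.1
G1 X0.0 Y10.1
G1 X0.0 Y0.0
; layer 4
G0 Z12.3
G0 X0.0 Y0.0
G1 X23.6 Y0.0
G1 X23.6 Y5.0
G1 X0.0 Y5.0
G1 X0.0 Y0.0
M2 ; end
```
solid part
  facet normal 0.0000 0.0000 -1.0000
    outer loop
      vertex 23.6 25.2 0.0
      vertex 23.6 0.0 0.0
      vertex 0.0 0.0 0.0
    endloop
  endfacet
  facet normal 0.0000 0.0000 -1.0000
    outer loop
      vertex 0.0 25.2 0.0
      vertex 23.6 25.2 0.0
      vertex 0.0 0.0 0.0
    endloop
  endfacet
  facet normal 0.0000 -1.0000 0.0000
    outer loop
      vertex 0.0 0.0 0.0
      vertex 23.6 0.0 0.0
      vertex 23.6 0.0 15.4
    endloop
  endfacet
  facet normal 0.0000 -1.0000 0.0000
    outer loop
      vertex 0.0 0.0 0.0
      vertex 23.6 0.0 15.4
      vertex 0.0 0.0 15.4
    endloop
  endfacet
  facet normal 0.0000 0.5215 0.8533
    outer loop
      vertex 0.0 0.0 15.4
      vertex 23.6 0.0 15.4
      vertex 23.6 25.2 0.0
    endloop
  endfacet
  facet normal 0.0000 0.5215 0.8533
    outer loop
      vertex 0.0 0.0 15.4
      vertex 23.6 25.2 0.0
      vertex 0.0 25.2 0.0
    endloop
  endfacet
  facet normal -1.0000 0.0000 0.0000
    outer loop
      vertex 0.0 0.0 15.4
      vertex 0.0 25.2 0.0
      vertex 0.0 0.0 0.0
    endloop
  endfacet
  facet normal 1.0000 0.0000 0.0000
    outer loop
      vertex 23.6 0.0 0.0
      vertex 23.6 25.2 0.0
      vertex 23.6 0.0 15.4
    endloop
  endfacet
endsolid part

The G0 Z moves step by Δz≈3.1 mm. The G1 loops shrink linearly with z, so the solid tapers from its base footprint up to z≈15.4. Closing with a flat bottom cap and the tapered top and triangulating gives 8 facets — a wedge (ramp): 23.6 × 25.2 mm base, rising to 15.4 mm along the y=0 edge and sloping linearly to z=0 at y=25.2.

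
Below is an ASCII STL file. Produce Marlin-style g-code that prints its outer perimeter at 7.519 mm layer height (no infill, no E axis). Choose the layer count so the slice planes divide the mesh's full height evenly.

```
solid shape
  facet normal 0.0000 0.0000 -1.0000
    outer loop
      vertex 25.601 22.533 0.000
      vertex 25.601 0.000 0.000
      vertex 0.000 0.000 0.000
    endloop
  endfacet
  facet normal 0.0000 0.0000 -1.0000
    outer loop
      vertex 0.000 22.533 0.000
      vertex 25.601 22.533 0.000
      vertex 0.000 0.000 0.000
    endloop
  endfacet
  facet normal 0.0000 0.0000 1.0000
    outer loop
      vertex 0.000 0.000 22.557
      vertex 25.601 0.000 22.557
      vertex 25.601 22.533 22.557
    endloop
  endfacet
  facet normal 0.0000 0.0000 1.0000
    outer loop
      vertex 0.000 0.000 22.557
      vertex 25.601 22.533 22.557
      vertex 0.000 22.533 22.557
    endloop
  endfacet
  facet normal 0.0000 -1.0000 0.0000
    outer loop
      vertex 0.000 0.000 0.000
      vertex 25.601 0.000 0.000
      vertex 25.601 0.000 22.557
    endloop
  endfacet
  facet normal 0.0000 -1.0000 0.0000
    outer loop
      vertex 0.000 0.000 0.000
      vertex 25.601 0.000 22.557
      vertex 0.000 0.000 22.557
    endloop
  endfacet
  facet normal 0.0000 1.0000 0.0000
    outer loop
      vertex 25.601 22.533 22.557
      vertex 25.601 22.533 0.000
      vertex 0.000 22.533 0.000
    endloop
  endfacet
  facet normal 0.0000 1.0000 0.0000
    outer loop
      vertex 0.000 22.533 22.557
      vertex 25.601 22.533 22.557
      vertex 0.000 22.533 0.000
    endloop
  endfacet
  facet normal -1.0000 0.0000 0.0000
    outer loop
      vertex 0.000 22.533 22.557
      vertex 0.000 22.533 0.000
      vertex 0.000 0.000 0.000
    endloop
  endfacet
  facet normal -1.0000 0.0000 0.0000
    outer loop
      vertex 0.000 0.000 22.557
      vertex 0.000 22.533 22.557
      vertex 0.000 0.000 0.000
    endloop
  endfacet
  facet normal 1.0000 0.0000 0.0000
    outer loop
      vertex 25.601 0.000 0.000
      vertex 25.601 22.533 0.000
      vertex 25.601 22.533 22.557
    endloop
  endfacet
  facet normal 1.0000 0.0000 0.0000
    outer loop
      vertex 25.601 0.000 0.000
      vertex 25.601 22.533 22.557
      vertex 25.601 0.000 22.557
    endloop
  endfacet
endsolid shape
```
; perimeter-only toolpath
G21 ; units = mm
G90 ; absolute positioning
G28 ; home
; layer 1
G0 Z7.519
G0 X0.000 Y0.000
G1 X25.601 Y0.000
G1 X25.601 Y22.533
G1 X0.000 Y22.533
G1 X0.000 Y0.000
; layer 2
G0 Z15.038
G0 X0.000 Y0.000
G1 X25.601 Y0.000
G1 X25.601 Y22.533
G1 X0.000 Y22.533
G1 X0.000 Y0.000
; layer 3
G0 Z22.557
G0 X0.000 Y0.000
G1 X25.601 Y0.000
G1 X25.601 Y22.533
G1 X0.000 Y22.533
G1 X0.000 Y0.000
M2 ; end

The solid is a rectangular box, roughly 25.6 × 22.5 mm footprint and 22.6 mm tall. Slicing at Δz = 7.519 mm — 3 equal slices spanning the solid's height, so layer i sits at z = i·h/3 — gives 3 non-empty perimeters. Each is a 4-segment closed polygon; G0 lifts to the layer z and rapids to the start vertex, then G1 traces the edges.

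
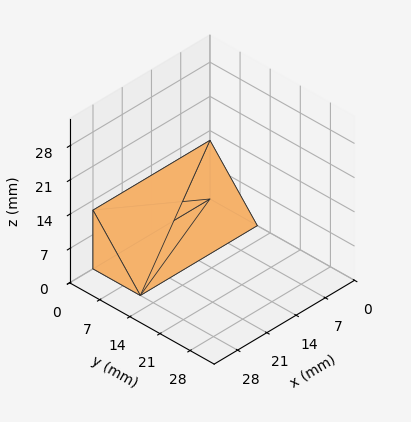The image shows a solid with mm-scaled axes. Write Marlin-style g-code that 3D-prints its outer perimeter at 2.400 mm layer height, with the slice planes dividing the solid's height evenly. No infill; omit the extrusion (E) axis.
Reading the render: the shape is a wedge (ramp): 28 × 11 mm base, rising to 12 mm along the y=0 edge and sloping linearly to z=0 at y=11 (dimensions read to the nearest mm from the axis ticks). For the g-code, the solid's height is divided into equal slices at the stated Δz and each level perimeter traced with G1 moves after a G0 lift.

; perimeter-only toolpath
G21 ; units = mm
G90 ; absolute positioning
G28 ; home
; layer 1
G0 Z2.400
G0 X0.000 Y0.000
G1 X28.000 Y0.000
G1 X28.000 Y8.800
G1 X0.000 Y8.800
G1 X0.000 Y0.000
; layer 2
G0 Z4.800
G0 X0.000 Y0.000
G1 X28.000 Y0.000
G1 X28.000 Y6.600
G1 X0.000 Y6.600
G1 X0.000 Y0.000
; layer 3
G0 Z7.200
G0 X0.000 Y0.000
G1 X28.000 Y0.000
G1 X28.000 Y4.400
G1 X0.000 Y4.400
G1 X0.000 Y0.000
; layer 4
G0 Z9.600
G0 X0.000 Y0.000
G1 X28.000 Y0.000
G1 X28.000 Y2.200
G1 X0.000 Y2.200
G1 X0.000 Y0.000
M2 ; end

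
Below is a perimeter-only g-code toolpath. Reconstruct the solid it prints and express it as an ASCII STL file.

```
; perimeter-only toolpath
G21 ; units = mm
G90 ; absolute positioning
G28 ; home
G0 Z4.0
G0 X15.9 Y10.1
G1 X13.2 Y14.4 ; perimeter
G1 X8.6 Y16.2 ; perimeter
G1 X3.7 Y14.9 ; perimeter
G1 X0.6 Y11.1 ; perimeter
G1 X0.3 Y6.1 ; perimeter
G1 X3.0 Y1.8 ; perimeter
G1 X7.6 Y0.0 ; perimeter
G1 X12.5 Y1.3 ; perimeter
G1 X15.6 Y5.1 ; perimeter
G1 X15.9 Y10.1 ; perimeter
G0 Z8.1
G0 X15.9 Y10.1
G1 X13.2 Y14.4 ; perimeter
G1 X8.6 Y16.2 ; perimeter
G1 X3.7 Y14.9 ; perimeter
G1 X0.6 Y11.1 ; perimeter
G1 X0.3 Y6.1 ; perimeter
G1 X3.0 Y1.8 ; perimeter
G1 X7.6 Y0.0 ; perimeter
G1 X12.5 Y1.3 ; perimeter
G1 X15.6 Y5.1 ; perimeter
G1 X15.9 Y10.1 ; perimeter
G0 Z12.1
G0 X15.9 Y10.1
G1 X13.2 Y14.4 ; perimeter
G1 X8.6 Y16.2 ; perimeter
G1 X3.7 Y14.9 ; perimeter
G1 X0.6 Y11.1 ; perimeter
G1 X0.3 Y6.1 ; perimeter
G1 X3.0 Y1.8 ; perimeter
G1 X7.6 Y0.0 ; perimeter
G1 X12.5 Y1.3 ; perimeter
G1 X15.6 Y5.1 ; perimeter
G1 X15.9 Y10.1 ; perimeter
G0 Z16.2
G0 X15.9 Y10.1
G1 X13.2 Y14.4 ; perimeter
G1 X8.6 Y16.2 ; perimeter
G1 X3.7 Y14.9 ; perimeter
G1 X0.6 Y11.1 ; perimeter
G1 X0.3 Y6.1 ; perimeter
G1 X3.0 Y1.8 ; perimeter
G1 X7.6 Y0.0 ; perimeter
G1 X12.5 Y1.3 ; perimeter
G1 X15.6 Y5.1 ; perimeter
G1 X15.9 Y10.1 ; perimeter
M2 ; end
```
solid part
  facet normal 0.0000 0.0000 -1.0000
    outer loop
      vertex 8.6 16.2 0.0
      vertex 13.2 14.4 0.0
      vertex 15.9 10.1 0.0
    endloop
  endfacet
  facet normal 0.0000 0.0000 -1.0000
    outer loop
      vertex 3.7 14.9 0.0
      vertex 8.6 16.2 0.0
      vertex 15.9 10.1 0.0
    endloop
  endfacet
  facet normal 0.0000 0.0000 -1.0000
    outer loop
      vertex 0.6 11.1 0.0
      vertex 3.7 14.9 0.0
      vertex 15.9 10.1 0.0
    endloop
  endfacet
  facet normal 0.0000 0.0000 -1.0000
    outer loop
      vertex 0.3 6.1 0.0
      vertex 0.6 11.1 0.0
      vertex 15.9 10.1 0.0
    endloop
  endfacet
  facet normal 0.0000 0.0000 -1.0000
    outer loop
      vertex 3.0 1.8 0.0
      vertex 0.3 6.1 0.0
      vertex 15.9 10.1 0.0
    endloop
  endfacet
  facet normal 0.0000 0.0000 -1.0000
    outer loop
      vertex 7.6 0.0 0.0
      vertex 3.0 1.8 0.0
      vertex 15.9 10.1 0.0
    endloop
  endfacet
  facet normal 0.0000 0.0000 -1.0000
    outer loop
      vertex 12.5 1.3 0.0
      vertex 7.6 0.0 0.0
      vertex 15.9 10.1 0.0
    endloop
  endfacet
  facet normal 0.0000 0.0000 -1.0000
    outer loop
      vertex 15.6 5.1 0.0
      vertex 12.5 1.3 0.0
      vertex 15.9 10.1 0.0
    endloop
  endfacet
  facet normal 0.0000 0.0000 1.0000
    outer loop
      vertex 15.9 10.1 16.2
      vertex 13.2 14.4 16.2
      vertex 8.6 16.2 16.2
    endloop
  endfacet
  facet normal 0.0000 0.0000 1.0000
    outer loop
      vertex 15.9 10.1 16.2
      vertex 8.6 16.2 16.2
      vertex 3.7 14.9 16.2
    endloop
  endfacet
  facet normal 0.0000 0.0000 1.0000
    outer loop
      vertex 15.9 10.1 16.2
      vertex 3.7 14.9 16.2
      vertex 0.6 11.1 16.2
    endloop
  endfacet
  facet normal 0.0000 0.0000 1.0000
    outer loop
      vertex 15.9 10.1 16.2
      vertex 0.6 11.1 16.2
      vertex 0.3 6.1 16.2
    endloop
  endfacet
  facet normal 0.0000 0.0000 1.0000
    outer loop
      vertex 15.9 10.1 16.2
      vertex 0.3 6.1 16.2
      vertex 3.0 1.8 16.2
    endloop
  endfacet
  facet normal 0.0000 0.0000 1.0000
    outer loop
      vertex 15.9 10.1 16.2
      vertex 3.0 1.8 16.2
      vertex 7.6 0.0 16.2
    endloop
  endfacet
  facet normal 0.0000 0.0000 1.0000
    outer loop
      vertex 15.9 10.1 16.2
      vertex 7.6 0.0 16.2
      vertex 12.5 1.3 16.2
    endloop
  endfacet
  facet normal 0.0000 0.0000 1.0000
    outer loop
      vertex 15.9 10.1 16.2
      vertex 12.5 1.3 16.2
      vertex 15.6 5.1 16.2
    endloop
  endfacet
  facet normal 0.8469 0.5318 0.0000
    outer loop
      vertex 15.9 10.1 0.0
      vertex 13.2 14.4 0.0
      vertex 13.2 14.4 16.2
    endloop
  endfacet
  facet normal 0.8469 0.5318 0.0000
    outer loop
      vertex 15.9 10.1 0.0
      vertex 13.2 14.4 16.2
      vertex 15.9 10.1 16.2
    endloop
  endfacet
  facet normal 0.3644 0.9312 0.0000
    outer loop
      vertex 13.2 14.4 0.0
      vertex 8.6 16.2 0.0
      vertex 8.6 16.2 16.2
    endloop
  endfacet
  facet normal 0.3644 0.9312 0.0000
    outer loop
      vertex 13.2 14.4 0.0
      vertex 8.6 16.2 16.2
      vertex 13.2 14.4 16.2
    endloop
  endfacet
  facet normal -0.2564 0.9666 0.0000
    outer loop
      vertex 8.6 16.2 0.0
      vertex 3.7 14.9 0.0
      vertex 3.7 14.9 16.2
    endloop
  endfacet
  facet normal -0.2564 0.9666 0.0000
    outer loop
      vertex 8.6 16.2 0.0
      vertex 3.7 14.9 16.2
      vertex 8.6 16.2 16.2
    endloop
  endfacet
  facet normal -0.7749 0.6321 0.0000
    outer loop
      vertex 3.7 14.9 0.0
      vertex 0.6 11.1 0.0
      vertex 0.6 11.1 16.2
    endloop
  endfacet
  facet normal -0.7749 0.6321 0.0000
    outer loop
      vertex 3.7 14.9 0.0
      vertex 0.6 11.1 16.2
      vertex 3.7 14.9 16.2
    endloop
  endfacet
  facet normal -0.9982 0.0599 0.0000
    outer loop
      vertex 0.6 11.1 0.0
      vertex 0.3 6.1 0.0
      vertex 0.3 6.1 16.2
    endloop
  endfacet
  facet normal -0.9982 0.0599 0.0000
    outer loop
      vertex 0.6 11.1 0.0
      vertex 0.3 6.1 16.2
      vertex 0.6 11.1 16.2
    endloop
  endfacet
  facet normal -0.8469 -0.5318 0.0000
    outer loop
      vertex 0.3 6.1 0.0
      vertex 3.0 1.8 0.0
      vertex 3.0 1.8 16.2
    endloop
  endfacet
  facet normal -0.8469 -0.5318 0.0000
    outer loop
      vertex 0.3 6.1 0.0
      vertex 3.0 1.8 16.2
      vertex 0.3 6.1 16.2
    endloop
  endfacet
  facet normal -0.3644 -0.9312 0.0000
    outer loop
      vertex 3.0 1.8 0.0
      vertex 7.6 0.0 0.0
      vertex 7.6 0.0 16.2
    endloop
  endfacet
  facet normal -0.3644 -0.9312 0.0000
    outer loop
      vertex 3.0 1.8 0.0
      vertex 7.6 0.0 16.2
      vertex 3.0 1.8 16.2
    endloop
  endfacet
  facet normal 0.2564 -0.9666 0.0000
    outer loop
      vertex 7.6 0.0 0.0
      vertex 12.5 1.3 0.0
      vertex 12.5 1.3 16.2
    endloop
  endfacet
  facet normal 0.2564 -0.9666 0.0000
    outer loop
      vertex 7.6 0.0 0.0
      vertex 12.5 1.3 16.2
      vertex 7.6 0.0 16.2
    endloop
  endfacet
  facet normal 0.7749 -0.6321 0.0000
    outer loop
      vertex 12.5 1.3 0.0
      vertex 15.6 5.1 0.0
      vertex 15.6 5.1 16.2
    endloop
  endfacet
  facet normal 0.7749 -0.6321 0.0000
    outer loop
      vertex 12.5 1.3 0.0
      vertex 15.6 5.1 16.2
      vertex 12.5 1.3 16.2
    endloop
  endfacet
  facet normal 0.9982 -0.0599 0.0000
    outer loop
      vertex 15.6 5.1 0.0
      vertex 15.9 10.1 0.0
      vertex 15.9 10.1 16.2
    endloop
  endfacet
  facet normal 0.9982 -0.0599 0.0000
    outer loop
      vertex 15.6 5.1 0.0
      vertex 15.9 10.1 16.2
      vertex 15.6 5.1 16.2
    endloop
  endfacet
endsolid part

The G0 Z moves step by Δz≈4.0 mm. Every layer's G1 loop is the same polygon, so the solid is a straight extrusion of it from z=0 to z≈16.2. Closing with flat bottom and top caps and triangulating gives 36 facets — a regular 10-sided prism (a cylinder approximated with 10 flat sides), circumscribed radius ≈ 8.1 mm, height ≈ 16.2 mm.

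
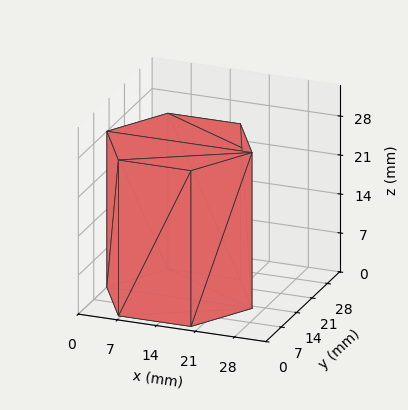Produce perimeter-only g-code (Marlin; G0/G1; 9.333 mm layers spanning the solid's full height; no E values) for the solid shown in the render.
Reading the render: the shape is a regular 6-sided prism (a cylinder approximated with 6 flat sides), circumscribed radius ≈ 13 mm, height ≈ 28 mm (dimensions read to the nearest mm from the axis ticks). For the g-code, the solid's height is divided into equal slices at the stated Δz and each level perimeter traced with G1 moves after a G0 lift.

; perimeter-only toolpath
G21 ; units = mm
G90 ; absolute positioning
G28 ; home
; layer 1
G0 Z9.333
G0 X26.000 Y13.000
G1 X19.500 Y24.258
G1 X6.500 Y24.258
G1 X0.000 Y13.000
G1 X6.500 Y1.742
G1 X19.500 Y1.742
G1 X26.000 Y13.000
; layer 2
G0 Z18.667
G0 X26.000 Y13.000
G1 X19.500 Y24.258
G1 X6.500 Y24.258
G1 X0.000 Y13.000
G1 X6.500 Y1.742
G1 X19.500 Y1.742
G1 X26.000 Y13.000
; layer 3
G0 Z28.000
G0 X26.000 Y13.000
G1 X19.500 Y24.258
G1 X6.500 Y24.258
G1 X0.000 Y13.000
G1 X6.500 Y1.742
G1 X19.500 Y1.742
G1 X26.000 Y13.000
M2 ; end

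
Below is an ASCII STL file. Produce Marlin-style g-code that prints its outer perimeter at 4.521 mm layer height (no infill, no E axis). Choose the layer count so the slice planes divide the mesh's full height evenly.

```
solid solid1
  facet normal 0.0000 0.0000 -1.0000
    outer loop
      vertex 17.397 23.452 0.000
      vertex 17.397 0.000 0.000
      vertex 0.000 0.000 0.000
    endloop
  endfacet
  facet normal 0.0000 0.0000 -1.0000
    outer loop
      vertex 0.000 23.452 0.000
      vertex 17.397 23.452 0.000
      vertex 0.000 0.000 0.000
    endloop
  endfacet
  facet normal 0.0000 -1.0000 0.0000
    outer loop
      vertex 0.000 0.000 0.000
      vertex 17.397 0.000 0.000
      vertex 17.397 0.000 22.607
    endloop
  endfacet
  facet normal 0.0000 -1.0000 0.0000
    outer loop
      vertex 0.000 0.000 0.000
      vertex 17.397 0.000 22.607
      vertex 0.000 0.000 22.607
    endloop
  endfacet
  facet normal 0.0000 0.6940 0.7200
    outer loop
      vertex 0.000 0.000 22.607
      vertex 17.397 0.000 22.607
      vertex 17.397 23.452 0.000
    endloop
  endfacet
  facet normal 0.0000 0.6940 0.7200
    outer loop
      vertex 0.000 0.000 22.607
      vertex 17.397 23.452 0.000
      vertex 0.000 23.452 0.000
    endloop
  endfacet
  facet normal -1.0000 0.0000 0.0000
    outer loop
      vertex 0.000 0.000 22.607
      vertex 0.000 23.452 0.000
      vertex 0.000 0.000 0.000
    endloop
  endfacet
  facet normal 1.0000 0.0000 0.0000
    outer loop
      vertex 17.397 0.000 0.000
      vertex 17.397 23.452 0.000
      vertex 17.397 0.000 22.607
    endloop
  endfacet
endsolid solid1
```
; perimeter-only toolpath
G21 ; units = mm
G90 ; absolute positioning
G28 ; home
; layer 1
G0 Z4.521
G0 X0.000 Y0.000
G1 X17.397 Y0.000
G1 X17.397 Y18.762
G1 X0.000 Y18.762
G1 X0.000 Y0.000
; layer 2
G0 Z9.043
G0 X0.000 Y0.000
G1 X17.397 Y0.000
G1 X17.397 Y14.071
G1 X0.000 Y14.071
G1 X0.000 Y0.000
; layer 3
G0 Z13.564
G0 X0.000 Y0.000
G1 X17.397 Y0.000
G1 X17.397 Y9.381
G1 X0.000 Y9.381
G1 X0.000 Y0.000
; layer 4
G0 Z18.086
G0 X0.000 Y0.000
G1 X17.397 Y0.000
G1 X17.397 Y4.690
G1 X0.000 Y4.690
G1 X0.000 Y0.000
M2 ; end

The solid is a wedge (ramp): 17.4 × 23.5 mm base, rising to 22.6 mm along the y=0 edge and sloping linearly to z=0 at y=23.5. Slicing at Δz = 4.521 mm — 5 equal slices spanning the solid's height, so layer i sits at z = i·h/5 — gives 4 non-empty perimeters. Each is a 4-segment closed polygon; G0 lifts to the layer z and rapids to the start vertex, then G1 traces the edges. The cross-section shrinks linearly with z (the slice at the apex is degenerate and omitted).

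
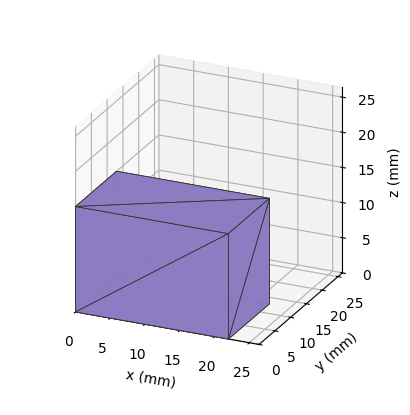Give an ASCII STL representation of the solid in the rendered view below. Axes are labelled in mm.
Reading the render: the shape is a rectangular box, roughly 22 × 13 mm footprint and 15 mm tall (dimensions read to the nearest mm from the axis ticks). For the STL, each face is triangulated and given an outward normal.

solid part
  facet normal 0.0000 0.0000 -1.0000
    outer loop
      vertex 22.000 13.000 0.000
      vertex 22.000 0.000 0.000
      vertex 0.000 0.000 0.000
    endloop
  endfacet
  facet normal 0.0000 0.0000 -1.0000
    outer loop
      vertex 0.000 13.000 0.000
      vertex 22.000 13.000 0.000
      vertex 0.000 0.000 0.000
    endloop
  endfacet
  facet normal 0.0000 0.0000 1.0000
    outer loop
      vertex 0.000 0.000 15.000
      vertex 22.000 0.000 15.000
      vertex 22.000 13.000 15.000
    endloop
  endfacet
  facet normal 0.0000 0.0000 1.0000
    outer loop
      vertex 0.000 0.000 15.000
      vertex 22.000 13.000 15.000
      vertex 0.000 13.000 15.000
    endloop
  endfacet
  facet normal 0.0000 -1.0000 0.0000
    outer loop
      vertex 0.000 0.000 0.000
      vertex 22.000 0.000 0.000
      vertex 22.000 0.000 15.000
    endloop
  endfacet
  facet normal 0.0000 -1.0000 0.0000
    outer loop
      vertex 0.000 0.000 0.000
      vertex 22.000 0.000 15.000
      vertex 0.000 0.000 15.000
    endloop
  endfacet
  facet normal 0.0000 1.0000 0.0000
    outer loop
      vertex 22.000 13.000 15.000
      vertex 22.000 13.000 0.000
      vertex 0.000 13.000 0.000
    endloop
  endfacet
  facet normal 0.0000 1.0000 0.0000
    outer loop
      vertex 0.000 13.000 15.000
      vertex 22.000 13.000 15.000
      vertex 0.000 13.000 0.000
    endloop
  endfacet
  facet normal -1.0000 0.0000 0.0000
    outer loop
      vertex 0.000 13.000 15.000
      vertex 0.000 13.000 0.000
      vertex 0.000 0.000 0.000
    endloop
  endfacet
  facet normal -1.0000 0.0000 0.0000
    outer loop
      vertex 0.000 0.000 15.000
      vertex 0.000 13.000 15.000
      vertex 0.000 0.000 0.000
    endloop
  endfacet
  facet normal 1.0000 0.0000 0.0000
    outer loop
      vertex 22.000 0.000 0.000
      vertex 22.000 13.000 0.000
      vertex 22.000 13.000 15.000
    endloop
  endfacet
  facet normal 1.0000 0.0000 0.0000
    outer loop
      vertex 22.000 0.000 0.000
      vertex 22.000 13.000 15.000
      vertex 22.000 0.000 15.000
    endloop
  endfacet
endsolid part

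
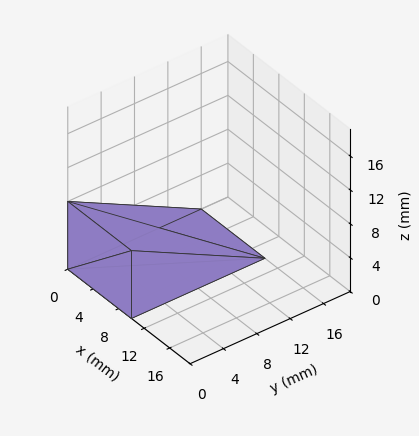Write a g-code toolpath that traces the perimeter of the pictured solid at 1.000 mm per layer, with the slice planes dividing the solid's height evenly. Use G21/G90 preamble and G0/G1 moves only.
Reading the render: the shape is a wedge (ramp): 10 × 16 mm base, rising to 8 mm along the y=0 edge and sloping linearly to z=0 at y=16 (dimensions read to the nearest mm from the axis ticks). For the g-code, the solid's height is divided into equal slices at the stated Δz and each level perimeter traced with G1 moves after a G0 lift.

; perimeter-only toolpath
G21 ; units = mm
G90 ; absolute positioning
G28 ; home
; layer 1
G0 Z1.000
G0 X0.000 Y0.000
G1 X10.000 Y0.000
G1 X10.000 Y14.000
G1 X0.000 Y14.000
G1 X0.000 Y0.000
; layer 2
G0 Z2.000
G0 X0.000 Y0.000
G1 X10.000 Y0.000
G1 X10.000 Y12.000
G1 X0.000 Y12.000
G1 X0.000 Y0.000
; layer 3
G0 Z3.000
G0 X0.000 Y0.000
G1 X10.000 Y0.000
G1 X10.000 Y10.000
G1 X0.000 Y10.000
G1 X0.000 Y0.000
; layer 4
G0 Z4.000
G0 X0.000 Y0.000
G1 X10.000 Y0.000
G1 X10.000 Y8.000
G1 X0.000 Y8.000
G1 X0.000 Y0.000
; layer 5
G0 Z5.000
G0 X0.000 Y0.000
G1 X10.000 Y0.000
G1 X10.000 Y6.000
G1 X0.000 Y6.000
G1 X0.000 Y0.000
; layer 6
G0 Z6.000
G0 X0.000 Y0.000
G1 X10.000 Y0.000
G1 X10.000 Y4.000
G1 X0.000 Y4.000
G1 X0.000 Y0.000
; layer 7
G0 Z7.000
G0 X0.000 Y0.000
G1 X10.000 Y0.000
G1 X10.000 Y2.000
G1 X0.000 Y2.000
G1 X0.000 Y0.000
M2 ; end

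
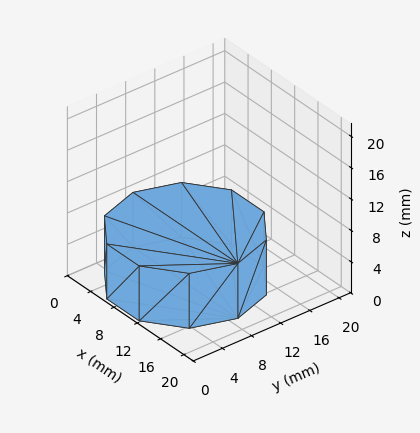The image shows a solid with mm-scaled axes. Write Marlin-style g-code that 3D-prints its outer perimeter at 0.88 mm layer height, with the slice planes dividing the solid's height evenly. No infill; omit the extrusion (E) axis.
Reading the render: the shape is a regular 10-sided prism (a cylinder approximated with 10 flat sides), circumscribed radius ≈ 9 mm, height ≈ 7 mm (dimensions read to the nearest mm from the axis ticks). For the g-code, the solid's height is divided into equal slices at the stated Δz and each level perimeter traced with G1 moves after a G0 lift.

; perimeter-only toolpath
G21 ; units = mm
G90 ; absolute positioning
G28 ; home
; layer 1
G0 Z0.88
G0 X18.00 Y9.00
G1 X16.28 Y14.29
G1 X11.78 Y17.56
G1 X6.22 Y17.56
G1 X1.72 Y14.29
G1 X0.00 Y9.00
G1 X1.72 Y3.71
G1 X6.22 Y0.44
G1 X11.78 Y0.44
G1 X16.28 Y3.71
G1 X18.00 Y9.00
; layer 2
G0 Z1.75
G0 X18.00 Y9.00
G1 X16.28 Y14.29
G1 X11.78 Y17.56
G1 X6.22 Y17.56
G1 X1.72 Y14.29
G1 X0.00 Y9.00
G1 X1.72 Y3.71
G1 X6.22 Y0.44
G1 X11.78 Y0.44
G1 X16.28 Y3.71
G1 X18.00 Y9.00
; layer 3
G0 Z2.62
G0 X18.00 Y9.00
G1 X16.28 Y14.29
G1 X11.78 Y17.56
G1 X6.22 Y17.56
G1 X1.72 Y14.29
G1 X0.00 Y9.00
G1 X1.72 Y3.71
G1 X6.22 Y0.44
G1 X11.78 Y0.44
G1 X16.28 Y3.71
G1 X18.00 Y9.00
; layer 4
G0 Z3.50
G0 X18.00 Y9.00
G1 X16.28 Y14.29
G1 X11.78 Y17.56
G1 X6.22 Y17.56
G1 X1.72 Y14.29
G1 X0.00 Y9.00
G1 X1.72 Y3.71
G1 X6.22 Y0.44
G1 X11.78 Y0.44
G1 X16.28 Y3.71
G1 X18.00 Y9.00
; layer 5
G0 Z4.38
G0 X18.00 Y9.00
G1 X16.28 Y14.29
G1 X11.78 Y17.56
G1 X6.22 Y17.56
G1 X1.72 Y14.29
G1 X0.00 Y9.00
G1 X1.72 Y3.71
G1 X6.22 Y0.44
G1 X11.78 Y0.44
G1 X16.28 Y3.71
G1 X18.00 Y9.00
; layer 6
G0 Z5.25
G0 X18.00 Y9.00
G1 X16.28 Y14.29
G1 X11.78 Y17.56
G1 X6.22 Y17.56
G1 X1.72 Y14.29
G1 X0.00 Y9.00
G1 X1.72 Y3.71
G1 X6.22 Y0.44
G1 X11.78 Y0.44
G1 X16.28 Y3.71
G1 X18.00 Y9.00
; layer 7
G0 Z6.12
G0 X18.00 Y9.00
G1 X16.28 Y14.29
G1 X11.78 Y17.56
G1 X6.22 Y17.56
G1 X1.72 Y14.29
G1 X0.00 Y9.00
G1 X1.72 Y3.71
G1 X6.22 Y0.44
G1 X11.78 Y0.44
G1 X16.28 Y3.71
G1 X18.00 Y9.00
; layer 8
G0 Z7.00
G0 X18.00 Y9.00
G1 X16.28 Y14.29
G1 X11.78 Y17.56
G1 X6.22 Y17.56
G1 X1.72 Y14.29
G1 X0.00 Y9.00
G1 X1.72 Y3.71
G1 X6.22 Y0.44
G1 X11.78 Y0.44
G1 X16.28 Y3.71
G1 X18.00 Y9.00
M2 ; end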